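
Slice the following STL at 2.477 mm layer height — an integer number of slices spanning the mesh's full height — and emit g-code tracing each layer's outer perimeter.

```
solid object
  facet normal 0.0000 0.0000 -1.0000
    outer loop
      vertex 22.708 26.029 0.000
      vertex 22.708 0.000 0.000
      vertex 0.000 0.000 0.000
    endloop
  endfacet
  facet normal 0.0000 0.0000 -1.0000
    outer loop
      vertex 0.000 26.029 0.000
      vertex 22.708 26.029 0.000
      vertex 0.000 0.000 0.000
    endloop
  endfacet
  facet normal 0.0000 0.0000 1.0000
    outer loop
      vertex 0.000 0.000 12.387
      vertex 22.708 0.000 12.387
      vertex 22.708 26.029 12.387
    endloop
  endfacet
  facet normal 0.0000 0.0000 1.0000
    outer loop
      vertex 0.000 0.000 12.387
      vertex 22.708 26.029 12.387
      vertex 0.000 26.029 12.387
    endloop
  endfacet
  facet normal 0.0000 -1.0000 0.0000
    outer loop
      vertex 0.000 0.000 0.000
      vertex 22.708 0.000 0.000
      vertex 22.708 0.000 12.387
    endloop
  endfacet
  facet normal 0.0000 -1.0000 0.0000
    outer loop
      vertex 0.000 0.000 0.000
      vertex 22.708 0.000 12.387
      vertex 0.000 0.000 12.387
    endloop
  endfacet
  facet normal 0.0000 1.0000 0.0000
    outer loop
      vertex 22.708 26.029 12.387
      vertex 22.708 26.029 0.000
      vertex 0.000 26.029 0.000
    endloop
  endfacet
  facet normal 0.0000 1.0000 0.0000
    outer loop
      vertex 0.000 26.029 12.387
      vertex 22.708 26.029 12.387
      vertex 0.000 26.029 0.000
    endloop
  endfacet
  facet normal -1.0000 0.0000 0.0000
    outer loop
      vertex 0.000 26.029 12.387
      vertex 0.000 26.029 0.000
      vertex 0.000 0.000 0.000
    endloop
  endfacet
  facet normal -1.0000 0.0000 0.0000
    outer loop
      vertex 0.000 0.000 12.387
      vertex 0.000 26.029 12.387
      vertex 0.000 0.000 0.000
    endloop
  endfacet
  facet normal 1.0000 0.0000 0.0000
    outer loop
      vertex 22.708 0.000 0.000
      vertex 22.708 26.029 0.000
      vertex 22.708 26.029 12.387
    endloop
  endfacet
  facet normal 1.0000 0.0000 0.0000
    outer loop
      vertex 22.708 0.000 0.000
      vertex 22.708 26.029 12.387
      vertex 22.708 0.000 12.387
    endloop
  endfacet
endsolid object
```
; perimeter-only toolpath
G21 ; units = mm
G90 ; absolute positioning
G28 ; home
; layer 1
G0 Z2.477
G0 X0.000 Y0.000
G1 X22.708 Y0.000
G1 X22.708 Y26.029
G1 X0.000 Y26.029
G1 X0.000 Y0.000
; layer 2
G0 Z4.955
G0 X0.000 Y0.000
G1 X22.708 Y0.000
G1 X22.708 Y26.029
G1 X0.000 Y26.029
G1 X0.000 Y0.000
; layer 3
G0 Z7.432
G0 X0.000 Y0.000
G1 X22.708 Y0.000
G1 X22.708 Y26.029
G1 X0.000 Y26.029
G1 X0.000 Y0.000
; layer 4
G0 Z9.910
G0 X0.000 Y0.000
G1 X22.708 Y0.000
G1 X22.708 Y26.029
G1 X0.000 Y26.029
G1 X0.000 Y0.000
; layer 5
G0 Z12.387
G0 X0.000 Y0.000
G1 X22.708 Y0.000
G1 X22.708 Y26.029
G1 X0.000 Y26.029
G1 X0.000 Y0.000
M2 ; end

The solid is a rectangular box, roughly 22.7 × 26 mm footprint and 12.4 mm tall. Slicing at Δz = 2.477 mm — 5 equal slices spanning the solid's height, so layer i sits at z = i·h/5 — gives 5 non-empty perimeters. Each is a 4-segment closed polygon; G0 lifts to the layer z and rapids to the start vertex, then G1 traces the edges.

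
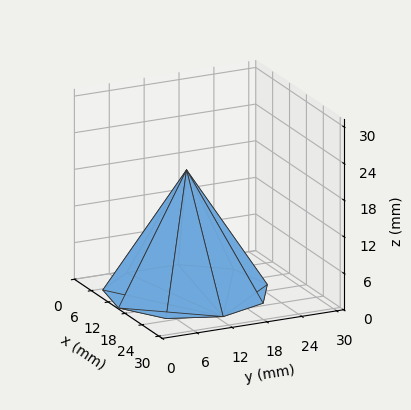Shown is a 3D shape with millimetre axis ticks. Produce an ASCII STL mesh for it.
Reading the render: the shape is a regular 9-sided pyramid, base circumscribed radius ≈ 13 mm, apex at z ≈ 20 mm (dimensions read to the nearest mm from the axis ticks). For the STL, each face is triangulated and given an outward normal.

solid part
  facet normal 0.0000 0.0000 -1.0000
    outer loop
      vertex 15.26 25.80 0.00
      vertex 22.96 21.36 0.00
      vertex 26.00 13.00 0.00
    endloop
  endfacet
  facet normal 0.0000 0.0000 -1.0000
    outer loop
      vertex 6.50 24.26 0.00
      vertex 15.26 25.80 0.00
      vertex 26.00 13.00 0.00
    endloop
  endfacet
  facet normal 0.0000 0.0000 -1.0000
    outer loop
      vertex 0.78 17.45 0.00
      vertex 6.50 24.26 0.00
      vertex 26.00 13.00 0.00
    endloop
  endfacet
  facet normal 0.0000 0.0000 -1.0000
    outer loop
      vertex 0.78 8.55 0.00
      vertex 0.78 17.45 0.00
      vertex 26.00 13.00 0.00
    endloop
  endfacet
  facet normal 0.0000 0.0000 -1.0000
    outer loop
      vertex 6.50 1.74 0.00
      vertex 0.78 8.55 0.00
      vertex 26.00 13.00 0.00
    endloop
  endfacet
  facet normal 0.0000 0.0000 -1.0000
    outer loop
      vertex 15.26 0.20 0.00
      vertex 6.50 1.74 0.00
      vertex 26.00 13.00 0.00
    endloop
  endfacet
  facet normal 0.0000 0.0000 -1.0000
    outer loop
      vertex 22.96 4.64 0.00
      vertex 15.26 0.20 0.00
      vertex 26.00 13.00 0.00
    endloop
  endfacet
  facet normal 0.8020 0.2916 0.5213
    outer loop
      vertex 26.00 13.00 0.00
      vertex 22.96 21.36 0.00
      vertex 13.00 13.00 20.00
    endloop
  endfacet
  facet normal 0.4263 0.7393 0.5213
    outer loop
      vertex 22.96 21.36 0.00
      vertex 15.26 25.80 0.00
      vertex 13.00 13.00 20.00
    endloop
  endfacet
  facet normal -0.1478 0.8405 0.5212
    outer loop
      vertex 15.26 25.80 0.00
      vertex 6.50 24.26 0.00
      vertex 13.00 13.00 20.00
    endloop
  endfacet
  facet normal -0.6534 0.5488 0.5214
    outer loop
      vertex 6.50 24.26 0.00
      vertex 0.78 17.45 0.00
      vertex 13.00 13.00 20.00
    endloop
  endfacet
  facet normal -0.8533 0.0000 0.5214
    outer loop
      vertex 0.78 17.45 0.00
      vertex 0.78 8.55 0.00
      vertex 13.00 13.00 20.00
    endloop
  endfacet
  facet normal -0.6534 -0.5488 0.5214
    outer loop
      vertex 0.78 8.55 0.00
      vertex 6.50 1.74 0.00
      vertex 13.00 13.00 20.00
    endloop
  endfacet
  facet normal -0.1478 -0.8405 0.5212
    outer loop
      vertex 6.50 1.74 0.00
      vertex 15.26 0.20 0.00
      vertex 13.00 13.00 20.00
    endloop
  endfacet
  facet normal 0.4263 -0.7393 0.5213
    outer loop
      vertex 15.26 0.20 0.00
      vertex 22.96 4.64 0.00
      vertex 13.00 13.00 20.00
    endloop
  endfacet
  facet normal 0.8020 -0.2916 0.5213
    outer loop
      vertex 22.96 4.64 0.00
      vertex 26.00 13.00 0.00
      vertex 13.00 13.00 20.00
    endloop
  endfacet
endsolid part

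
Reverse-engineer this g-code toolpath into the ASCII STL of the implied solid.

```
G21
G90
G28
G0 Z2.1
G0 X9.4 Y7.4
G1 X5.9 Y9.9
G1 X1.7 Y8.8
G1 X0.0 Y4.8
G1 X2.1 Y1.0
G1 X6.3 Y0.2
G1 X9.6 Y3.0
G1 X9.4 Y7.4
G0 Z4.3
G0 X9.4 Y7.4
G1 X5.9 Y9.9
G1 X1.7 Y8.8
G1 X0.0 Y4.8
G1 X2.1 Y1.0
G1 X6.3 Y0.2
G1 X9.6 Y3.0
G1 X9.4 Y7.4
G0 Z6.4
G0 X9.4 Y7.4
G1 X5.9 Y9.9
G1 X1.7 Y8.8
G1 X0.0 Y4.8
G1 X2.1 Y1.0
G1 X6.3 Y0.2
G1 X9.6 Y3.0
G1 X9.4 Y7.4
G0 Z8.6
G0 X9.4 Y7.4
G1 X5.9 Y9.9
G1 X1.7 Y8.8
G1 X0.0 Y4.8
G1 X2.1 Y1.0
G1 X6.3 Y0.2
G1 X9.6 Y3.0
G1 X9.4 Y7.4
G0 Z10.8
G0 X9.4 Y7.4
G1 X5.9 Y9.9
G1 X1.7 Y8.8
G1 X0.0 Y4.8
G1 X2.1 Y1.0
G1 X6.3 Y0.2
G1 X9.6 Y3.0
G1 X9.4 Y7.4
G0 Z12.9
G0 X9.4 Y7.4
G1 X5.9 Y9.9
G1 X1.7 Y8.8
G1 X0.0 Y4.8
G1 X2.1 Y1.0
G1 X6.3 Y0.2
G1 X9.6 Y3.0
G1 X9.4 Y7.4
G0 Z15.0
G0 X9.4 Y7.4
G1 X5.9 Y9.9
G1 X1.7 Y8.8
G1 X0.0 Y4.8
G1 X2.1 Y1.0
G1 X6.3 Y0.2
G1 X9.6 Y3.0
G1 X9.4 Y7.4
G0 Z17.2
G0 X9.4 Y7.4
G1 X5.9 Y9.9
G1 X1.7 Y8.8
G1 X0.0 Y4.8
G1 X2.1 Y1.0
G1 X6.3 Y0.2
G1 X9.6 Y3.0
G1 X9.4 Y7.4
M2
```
solid part
  facet normal 0.0000 0.0000 -1.0000
    outer loop
      vertex 1.7 8.8 0.0
      vertex 5.9 9.9 0.0
      vertex 9.4 7.4 0.0
    endloop
  endfacet
  facet normal 0.0000 0.0000 -1.0000
    outer loop
      vertex 0.0 4.8 0.0
      vertex 1.7 8.8 0.0
      vertex 9.4 7.4 0.0
    endloop
  endfacet
  facet normal 0.0000 0.0000 -1.0000
    outer loop
      vertex 2.1 1.0 0.0
      vertex 0.0 4.8 0.0
      vertex 9.4 7.4 0.0
    endloop
  endfacet
  facet normal 0.0000 0.0000 -1.0000
    outer loop
      vertex 6.3 0.2 0.0
      vertex 2.1 1.0 0.0
      vertex 9.4 7.4 0.0
    endloop
  endfacet
  facet normal 0.0000 0.0000 -1.0000
    outer loop
      vertex 9.6 3.0 0.0
      vertex 6.3 0.2 0.0
      vertex 9.4 7.4 0.0
    endloop
  endfacet
  facet normal 0.0000 0.0000 1.0000
    outer loop
      vertex 9.4 7.4 17.2
      vertex 5.9 9.9 17.2
      vertex 1.7 8.8 17.2
    endloop
  endfacet
  facet normal 0.0000 0.0000 1.0000
    outer loop
      vertex 9.4 7.4 17.2
      vertex 1.7 8.8 17.2
      vertex 0.0 4.8 17.2
    endloop
  endfacet
  facet normal 0.0000 0.0000 1.0000
    outer loop
      vertex 9.4 7.4 17.2
      vertex 0.0 4.8 17.2
      vertex 2.1 1.0 17.2
    endloop
  endfacet
  facet normal 0.0000 0.0000 1.0000
    outer loop
      vertex 9.4 7.4 17.2
      vertex 2.1 1.0 17.2
      vertex 6.3 0.2 17.2
    endloop
  endfacet
  facet normal 0.0000 0.0000 1.0000
    outer loop
      vertex 9.4 7.4 17.2
      vertex 6.3 0.2 17.2
      vertex 9.6 3.0 17.2
    endloop
  endfacet
  facet normal 0.5812 0.8137 0.0000
    outer loop
      vertex 9.4 7.4 0.0
      vertex 5.9 9.9 0.0
      vertex 5.9 9.9 17.2
    endloop
  endfacet
  facet normal 0.5812 0.8137 0.0000
    outer loop
      vertex 9.4 7.4 0.0
      vertex 5.9 9.9 17.2
      vertex 9.4 7.4 17.2
    endloop
  endfacet
  facet normal -0.2534 0.9674 0.0000
    outer loop
      vertex 5.9 9.9 0.0
      vertex 1.7 8.8 0.0
      vertex 1.7 8.8 17.2
    endloop
  endfacet
  facet normal -0.2534 0.9674 0.0000
    outer loop
      vertex 5.9 9.9 0.0
      vertex 1.7 8.8 17.2
      vertex 5.9 9.9 17.2
    endloop
  endfacet
  facet normal -0.9203 0.3911 0.0000
    outer loop
      vertex 1.7 8.8 0.0
      vertex 0.0 4.8 0.0
      vertex 0.0 4.8 17.2
    endloop
  endfacet
  facet normal -0.9203 0.3911 0.0000
    outer loop
      vertex 1.7 8.8 0.0
      vertex 0.0 4.8 17.2
      vertex 1.7 8.8 17.2
    endloop
  endfacet
  facet normal -0.8752 -0.4837 0.0000
    outer loop
      vertex 0.0 4.8 0.0
      vertex 2.1 1.0 0.0
      vertex 2.1 1.0 17.2
    endloop
  endfacet
  facet normal -0.8752 -0.4837 0.0000
    outer loop
      vertex 0.0 4.8 0.0
      vertex 2.1 1.0 17.2
      vertex 0.0 4.8 17.2
    endloop
  endfacet
  facet normal -0.1871 -0.9823 0.0000
    outer loop
      vertex 2.1 1.0 0.0
      vertex 6.3 0.2 0.0
      vertex 6.3 0.2 17.2
    endloop
  endfacet
  facet normal -0.1871 -0.9823 0.0000
    outer loop
      vertex 2.1 1.0 0.0
      vertex 6.3 0.2 17.2
      vertex 2.1 1.0 17.2
    endloop
  endfacet
  facet normal 0.6470 -0.7625 0.0000
    outer loop
      vertex 6.3 0.2 0.0
      vertex 9.6 3.0 0.0
      vertex 9.6 3.0 17.2
    endloop
  endfacet
  facet normal 0.6470 -0.7625 0.0000
    outer loop
      vertex 6.3 0.2 0.0
      vertex 9.6 3.0 17.2
      vertex 6.3 0.2 17.2
    endloop
  endfacet
  facet normal 0.9990 0.0454 0.0000
    outer loop
      vertex 9.6 3.0 0.0
      vertex 9.4 7.4 0.0
      vertex 9.4 7.4 17.2
    endloop
  endfacet
  facet normal 0.9990 0.0454 0.0000
    outer loop
      vertex 9.6 3.0 0.0
      vertex 9.4 7.4 17.2
      vertex 9.6 3.0 17.2
    endloop
  endfacet
endsolid part

The G0 Z moves step by Δz≈2.1 mm. Every layer's G1 loop is the same polygon, so the solid is a straight extrusion of it from z=0 to z≈17.2. Closing with flat bottom and top caps and triangulating gives 24 facets — a regular 7-sided prism (a cylinder approximated with 7 flat sides), circumscribed radius ≈ 5 mm, height ≈ 17.2 mm.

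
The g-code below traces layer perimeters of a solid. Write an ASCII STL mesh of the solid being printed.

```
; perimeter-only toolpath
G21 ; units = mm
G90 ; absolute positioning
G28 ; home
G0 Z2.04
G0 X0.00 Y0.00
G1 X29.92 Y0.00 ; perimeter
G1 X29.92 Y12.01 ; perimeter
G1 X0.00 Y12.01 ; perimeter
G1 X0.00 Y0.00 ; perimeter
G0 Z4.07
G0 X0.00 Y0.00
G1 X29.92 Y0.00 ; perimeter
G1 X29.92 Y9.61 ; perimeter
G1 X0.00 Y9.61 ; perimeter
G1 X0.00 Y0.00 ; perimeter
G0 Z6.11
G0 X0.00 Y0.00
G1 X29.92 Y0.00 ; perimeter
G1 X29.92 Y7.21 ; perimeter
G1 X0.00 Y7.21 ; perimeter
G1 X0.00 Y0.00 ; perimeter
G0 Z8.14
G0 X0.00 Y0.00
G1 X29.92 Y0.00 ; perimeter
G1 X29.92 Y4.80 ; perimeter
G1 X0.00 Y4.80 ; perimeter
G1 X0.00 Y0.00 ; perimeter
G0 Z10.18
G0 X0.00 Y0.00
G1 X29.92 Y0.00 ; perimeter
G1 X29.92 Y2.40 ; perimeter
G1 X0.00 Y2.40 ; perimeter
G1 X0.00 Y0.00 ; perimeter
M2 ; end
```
solid part
  facet normal 0.0000 0.0000 -1.0000
    outer loop
      vertex 29.92 14.41 0.00
      vertex 29.92 0.00 0.00
      vertex 0.00 0.00 0.00
    endloop
  endfacet
  facet normal 0.0000 0.0000 -1.0000
    outer loop
      vertex 0.00 14.41 0.00
      vertex 29.92 14.41 0.00
      vertex 0.00 0.00 0.00
    endloop
  endfacet
  facet normal 0.0000 -1.0000 0.0000
    outer loop
      vertex 0.00 0.00 0.00
      vertex 29.92 0.00 0.00
      vertex 29.92 0.00 12.21
    endloop
  endfacet
  facet normal 0.0000 -1.0000 0.0000
    outer loop
      vertex 0.00 0.00 0.00
      vertex 29.92 0.00 12.21
      vertex 0.00 0.00 12.21
    endloop
  endfacet
  facet normal 0.0000 0.6465 0.7629
    outer loop
      vertex 0.00 0.00 12.21
      vertex 29.92 0.00 12.21
      vertex 29.92 14.41 0.00
    endloop
  endfacet
  facet normal 0.0000 0.6465 0.7629
    outer loop
      vertex 0.00 0.00 12.21
      vertex 29.92 14.41 0.00
      vertex 0.00 14.41 0.00
    endloop
  endfacet
  facet normal -1.0000 0.0000 0.0000
    outer loop
      vertex 0.00 0.00 12.21
      vertex 0.00 14.41 0.00
      vertex 0.00 0.00 0.00
    endloop
  endfacet
  facet normal 1.0000 0.0000 0.0000
    outer loop
      vertex 29.92 0.00 0.00
      vertex 29.92 14.41 0.00
      vertex 29.92 0.00 12.21
    endloop
  endfacet
endsolid part

The G0 Z moves step by Δz≈2.04 mm. The G1 loops shrink linearly with z, so the solid tapers from its base footprint up to z≈12.2. Closing with a flat bottom cap and the tapered top and triangulating gives 8 facets — a wedge (ramp): 29.9 × 14.4 mm base, rising to 12.2 mm along the y=0 edge and sloping linearly to z=0 at y=14.4.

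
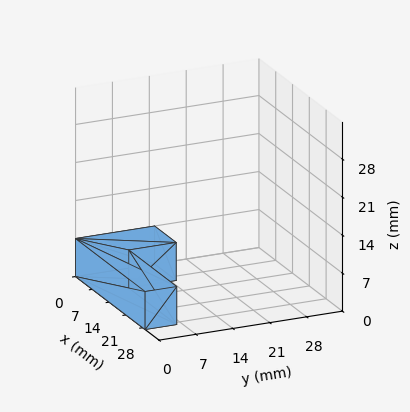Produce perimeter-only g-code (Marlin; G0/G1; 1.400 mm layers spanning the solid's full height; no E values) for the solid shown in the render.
Reading the render: the shape is an L-shaped prism: outer 29 × 15 mm, arm thicknesses ≈ 6 mm (horizontal) and 9 mm (vertical), extruded 7 mm in z (dimensions read to the nearest mm from the axis ticks). For the g-code, the solid's height is divided into equal slices at the stated Δz and each level perimeter traced with G1 moves after a G0 lift.

; perimeter-only toolpath
G21 ; units = mm
G90 ; absolute positioning
G28 ; home
; layer 1
G0 Z1.400
G0 X0.000 Y0.000
G1 X29.000 Y0.000
G1 X29.000 Y6.000
G1 X9.000 Y6.000
G1 X9.000 Y15.000
G1 X0.000 Y15.000
G1 X0.000 Y0.000
; layer 2
G0 Z2.800
G0 X0.000 Y0.000
G1 X29.000 Y0.000
G1 X29.000 Y6.000
G1 X9.000 Y6.000
G1 X9.000 Y15.000
G1 X0.000 Y15.000
G1 X0.000 Y0.000
; layer 3
G0 Z4.200
G0 X0.000 Y0.000
G1 X29.000 Y0.000
G1 X29.000 Y6.000
G1 X9.000 Y6.000
G1 X9.000 Y15.000
G1 X0.000 Y15.000
G1 X0.000 Y0.000
; layer 4
G0 Z5.600
G0 X0.000 Y0.000
G1 X29.000 Y0.000
G1 X29.000 Y6.000
G1 X9.000 Y6.000
G1 X9.000 Y15.000
G1 X0.000 Y15.000
G1 X0.000 Y0.000
; layer 5
G0 Z7.000
G0 X0.000 Y0.000
G1 X29.000 Y0.000
G1 X29.000 Y6.000
G1 X9.000 Y6.000
G1 X9.000 Y15.000
G1 X0.000 Y15.000
G1 X0.000 Y0.000
M2 ; end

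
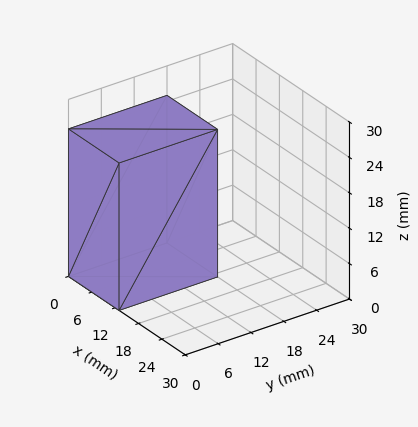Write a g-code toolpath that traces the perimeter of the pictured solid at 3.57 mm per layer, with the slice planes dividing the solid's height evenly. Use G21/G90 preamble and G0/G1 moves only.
Reading the render: the shape is a rectangular box, roughly 13 × 18 mm footprint and 25 mm tall (dimensions read to the nearest mm from the axis ticks). For the g-code, the solid's height is divided into equal slices at the stated Δz and each level perimeter traced with G1 moves after a G0 lift.

; perimeter-only toolpath
G21 ; units = mm
G90 ; absolute positioning
G28 ; home
; layer 1
G0 Z3.57
G0 X0.00 Y0.00
G1 X13.00 Y0.00
G1 X13.00 Y18.00
G1 X0.00 Y18.00
G1 X0.00 Y0.00
; layer 2
G0 Z7.14
G0 X0.00 Y0.00
G1 X13.00 Y0.00
G1 X13.00 Y18.00
G1 X0.00 Y18.00
G1 X0.00 Y0.00
; layer 3
G0 Z10.71
G0 X0.00 Y0.00
G1 X13.00 Y0.00
G1 X13.00 Y18.00
G1 X0.00 Y18.00
G1 X0.00 Y0.00
; layer 4
G0 Z14.29
G0 X0.00 Y0.00
G1 X13.00 Y0.00
G1 X13.00 Y18.00
G1 X0.00 Y18.00
G1 X0.00 Y0.00
; layer 5
G0 Z17.86
G0 X0.00 Y0.00
G1 X13.00 Y0.00
G1 X13.00 Y18.00
G1 X0.00 Y18.00
G1 X0.00 Y0.00
; layer 6
G0 Z21.43
G0 X0.00 Y0.00
G1 X13.00 Y0.00
G1 X13.00 Y18.00
G1 X0.00 Y18.00
G1 X0.00 Y0.00
; layer 7
G0 Z25.00
G0 X0.00 Y0.00
G1 X13.00 Y0.00
G1 X13.00 Y18.00
G1 X0.00 Y18.00
G1 X0.00 Y0.00
M2 ; end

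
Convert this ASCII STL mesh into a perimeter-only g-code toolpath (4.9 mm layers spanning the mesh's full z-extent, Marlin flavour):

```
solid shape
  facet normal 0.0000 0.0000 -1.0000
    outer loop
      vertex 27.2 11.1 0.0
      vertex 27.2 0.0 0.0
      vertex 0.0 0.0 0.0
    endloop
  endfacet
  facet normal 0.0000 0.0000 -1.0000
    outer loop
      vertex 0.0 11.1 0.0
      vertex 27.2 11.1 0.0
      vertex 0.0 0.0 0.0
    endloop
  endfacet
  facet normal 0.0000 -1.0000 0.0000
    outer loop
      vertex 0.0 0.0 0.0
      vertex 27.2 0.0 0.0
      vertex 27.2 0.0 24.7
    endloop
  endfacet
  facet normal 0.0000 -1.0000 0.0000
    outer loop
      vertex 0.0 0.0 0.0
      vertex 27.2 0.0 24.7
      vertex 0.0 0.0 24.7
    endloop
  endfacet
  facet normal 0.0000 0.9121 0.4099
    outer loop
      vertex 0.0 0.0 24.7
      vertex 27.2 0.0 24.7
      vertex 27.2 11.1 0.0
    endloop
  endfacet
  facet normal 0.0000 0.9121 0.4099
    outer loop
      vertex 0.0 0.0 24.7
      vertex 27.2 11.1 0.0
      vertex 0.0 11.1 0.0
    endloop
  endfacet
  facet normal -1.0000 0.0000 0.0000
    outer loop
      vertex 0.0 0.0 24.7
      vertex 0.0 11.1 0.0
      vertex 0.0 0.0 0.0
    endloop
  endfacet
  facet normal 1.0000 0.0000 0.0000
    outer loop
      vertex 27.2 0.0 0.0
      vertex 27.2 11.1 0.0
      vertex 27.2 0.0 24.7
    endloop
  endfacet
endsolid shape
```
; perimeter-only toolpath
G21 ; units = mm
G90 ; absolute positioning
G28 ; home
; layer 1
G0 Z4.9
G0 X0.0 Y0.0
G1 X27.2 Y0.0
G1 X27.2 Y8.9
G1 X0.0 Y8.9
G1 X0.0 Y0.0
; layer 2
G0 Z9.9
G0 X0.0 Y0.0
G1 X27.2 Y0.0
G1 X27.2 Y6.7
G1 X0.0 Y6.7
G1 X0.0 Y0.0
; layer 3
G0 Z14.8
G0 X0.0 Y0.0
G1 X27.2 Y0.0
G1 X27.2 Y4.4
G1 X0.0 Y4.4
G1 X0.0 Y0.0
; layer 4
G0 Z19.8
G0 X0.0 Y0.0
G1 X27.2 Y0.0
G1 X27.2 Y2.2
G1 X0.0 Y2.2
G1 X0.0 Y0.0
M2 ; end

The solid is a wedge (ramp): 27.2 × 11.1 mm base, rising to 24.7 mm along the y=0 edge and sloping linearly to z=0 at y=11.1. Slicing at Δz = 4.9 mm — 5 equal slices spanning the solid's height, so layer i sits at z = i·h/5 — gives 4 non-empty perimeters. Each is a 4-segment closed polygon; G0 lifts to the layer z and rapids to the start vertex, then G1 traces the edges. The cross-section shrinks linearly with z (the slice at the apex is degenerate and omitted).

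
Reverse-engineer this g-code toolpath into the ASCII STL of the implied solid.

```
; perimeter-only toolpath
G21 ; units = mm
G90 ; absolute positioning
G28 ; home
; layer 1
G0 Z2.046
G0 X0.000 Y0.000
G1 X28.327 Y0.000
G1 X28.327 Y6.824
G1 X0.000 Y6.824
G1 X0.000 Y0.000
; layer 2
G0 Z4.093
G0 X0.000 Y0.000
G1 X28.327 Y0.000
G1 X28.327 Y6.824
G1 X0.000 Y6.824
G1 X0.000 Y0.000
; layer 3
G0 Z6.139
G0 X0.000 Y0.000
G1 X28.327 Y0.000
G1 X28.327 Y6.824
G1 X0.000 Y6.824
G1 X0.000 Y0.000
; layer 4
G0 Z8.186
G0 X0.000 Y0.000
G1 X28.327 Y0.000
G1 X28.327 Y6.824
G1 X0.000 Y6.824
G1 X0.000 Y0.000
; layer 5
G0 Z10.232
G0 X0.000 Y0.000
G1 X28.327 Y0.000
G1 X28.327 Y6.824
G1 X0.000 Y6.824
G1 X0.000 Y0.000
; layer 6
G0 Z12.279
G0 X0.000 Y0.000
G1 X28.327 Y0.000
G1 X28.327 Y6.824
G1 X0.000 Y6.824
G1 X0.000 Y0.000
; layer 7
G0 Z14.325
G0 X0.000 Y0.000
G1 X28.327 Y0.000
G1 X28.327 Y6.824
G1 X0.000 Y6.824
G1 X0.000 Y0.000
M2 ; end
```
solid part
  facet normal 0.0000 0.0000 -1.0000
    outer loop
      vertex 28.327 6.824 0.000
      vertex 28.327 0.000 0.000
      vertex 0.000 0.000 0.000
    endloop
  endfacet
  facet normal 0.0000 0.0000 -1.0000
    outer loop
      vertex 0.000 6.824 0.000
      vertex 28.327 6.824 0.000
      vertex 0.000 0.000 0.000
    endloop
  endfacet
  facet normal 0.0000 0.0000 1.0000
    outer loop
      vertex 0.000 0.000 14.325
      vertex 28.327 0.000 14.325
      vertex 28.327 6.824 14.325
    endloop
  endfacet
  facet normal 0.0000 0.0000 1.0000
    outer loop
      vertex 0.000 0.000 14.325
      vertex 28.327 6.824 14.325
      vertex 0.000 6.824 14.325
    endloop
  endfacet
  facet normal 0.0000 -1.0000 0.0000
    outer loop
      vertex 0.000 0.000 0.000
      vertex 28.327 0.000 0.000
      vertex 28.327 0.000 14.325
    endloop
  endfacet
  facet normal 0.0000 -1.0000 0.0000
    outer loop
      vertex 0.000 0.000 0.000
      vertex 28.327 0.000 14.325
      vertex 0.000 0.000 14.325
    endloop
  endfacet
  facet normal 0.0000 1.0000 0.0000
    outer loop
      vertex 28.327 6.824 14.325
      vertex 28.327 6.824 0.000
      vertex 0.000 6.824 0.000
    endloop
  endfacet
  facet normal 0.0000 1.0000 0.0000
    outer loop
      vertex 0.000 6.824 14.325
      vertex 28.327 6.824 14.325
      vertex 0.000 6.824 0.000
    endloop
  endfacet
  facet normal -1.0000 0.0000 0.0000
    outer loop
      vertex 0.000 6.824 14.325
      vertex 0.000 6.824 0.000
      vertex 0.000 0.000 0.000
    endloop
  endfacet
  facet normal -1.0000 0.0000 0.0000
    outer loop
      vertex 0.000 0.000 14.325
      vertex 0.000 6.824 14.325
      vertex 0.000 0.000 0.000
    endloop
  endfacet
  facet normal 1.0000 0.0000 0.0000
    outer loop
      vertex 28.327 0.000 0.000
      vertex 28.327 6.824 0.000
      vertex 28.327 6.824 14.325
    endloop
  endfacet
  facet normal 1.0000 0.0000 0.0000
    outer loop
      vertex 28.327 0.000 0.000
      vertex 28.327 6.824 14.325
      vertex 28.327 0.000 14.325
    endloop
  endfacet
endsolid part

The G0 Z moves step by Δz≈2.046 mm. Every layer's G1 loop is the same polygon, so the solid is a straight extrusion of it from z=0 to z≈14.3. Closing with flat bottom and top caps and triangulating gives 12 facets — a rectangular box, roughly 28.3 × 6.82 mm footprint and 14.3 mm tall.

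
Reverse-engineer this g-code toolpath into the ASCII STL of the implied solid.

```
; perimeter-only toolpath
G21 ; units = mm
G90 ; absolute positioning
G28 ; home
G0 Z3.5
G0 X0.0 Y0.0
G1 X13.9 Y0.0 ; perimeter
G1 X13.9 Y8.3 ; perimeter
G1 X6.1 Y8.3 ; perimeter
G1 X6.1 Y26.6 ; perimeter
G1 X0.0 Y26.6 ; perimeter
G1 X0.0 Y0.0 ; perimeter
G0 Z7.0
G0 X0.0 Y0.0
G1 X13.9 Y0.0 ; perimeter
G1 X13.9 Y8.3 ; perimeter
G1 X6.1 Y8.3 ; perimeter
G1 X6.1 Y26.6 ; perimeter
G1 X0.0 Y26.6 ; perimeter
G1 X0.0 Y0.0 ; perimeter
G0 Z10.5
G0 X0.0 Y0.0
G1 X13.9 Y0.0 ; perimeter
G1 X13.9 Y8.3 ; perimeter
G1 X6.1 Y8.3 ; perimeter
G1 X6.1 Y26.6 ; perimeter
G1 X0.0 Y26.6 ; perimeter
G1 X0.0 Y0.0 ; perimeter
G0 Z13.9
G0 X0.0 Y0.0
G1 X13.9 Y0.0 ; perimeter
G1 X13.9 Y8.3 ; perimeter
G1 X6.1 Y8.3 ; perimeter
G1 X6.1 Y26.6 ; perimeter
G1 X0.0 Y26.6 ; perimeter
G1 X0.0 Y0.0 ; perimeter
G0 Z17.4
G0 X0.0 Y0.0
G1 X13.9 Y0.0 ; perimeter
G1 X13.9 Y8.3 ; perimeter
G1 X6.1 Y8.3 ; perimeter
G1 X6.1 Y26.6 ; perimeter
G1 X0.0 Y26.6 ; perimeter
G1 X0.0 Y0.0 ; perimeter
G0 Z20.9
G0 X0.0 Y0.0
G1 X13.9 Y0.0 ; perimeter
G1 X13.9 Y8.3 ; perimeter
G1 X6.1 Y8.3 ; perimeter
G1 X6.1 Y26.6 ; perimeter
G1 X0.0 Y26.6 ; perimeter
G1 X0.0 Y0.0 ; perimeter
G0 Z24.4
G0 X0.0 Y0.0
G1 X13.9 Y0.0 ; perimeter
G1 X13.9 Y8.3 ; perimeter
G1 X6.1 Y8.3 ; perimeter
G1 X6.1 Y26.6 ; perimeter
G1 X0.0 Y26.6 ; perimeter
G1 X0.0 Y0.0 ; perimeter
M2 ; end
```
solid part
  facet normal 0.0000 0.0000 -1.0000
    outer loop
      vertex 13.9 8.3 0.0
      vertex 13.9 0.0 0.0
      vertex 0.0 0.0 0.0
    endloop
  endfacet
  facet normal 0.0000 0.0000 -1.0000
    outer loop
      vertex 6.1 8.3 0.0
      vertex 13.9 8.3 0.0
      vertex 0.0 0.0 0.0
    endloop
  endfacet
  facet normal 0.0000 0.0000 -1.0000
    outer loop
      vertex 6.1 26.6 0.0
      vertex 6.1 8.3 0.0
      vertex 0.0 0.0 0.0
    endloop
  endfacet
  facet normal 0.0000 0.0000 -1.0000
    outer loop
      vertex 0.0 26.6 0.0
      vertex 6.1 26.6 0.0
      vertex 0.0 0.0 0.0
    endloop
  endfacet
  facet normal 0.0000 0.0000 1.0000
    outer loop
      vertex 0.0 0.0 24.4
      vertex 13.9 0.0 24.4
      vertex 13.9 8.3 24.4
    endloop
  endfacet
  facet normal 0.0000 0.0000 1.0000
    outer loop
      vertex 0.0 0.0 24.4
      vertex 13.9 8.3 24.4
      vertex 6.1 8.3 24.4
    endloop
  endfacet
  facet normal 0.0000 0.0000 1.0000
    outer loop
      vertex 0.0 0.0 24.4
      vertex 6.1 8.3 24.4
      vertex 6.1 26.6 24.4
    endloop
  endfacet
  facet normal 0.0000 0.0000 1.0000
    outer loop
      vertex 0.0 0.0 24.4
      vertex 6.1 26.6 24.4
      vertex 0.0 26.6 24.4
    endloop
  endfacet
  facet normal 0.0000 -1.0000 0.0000
    outer loop
      vertex 0.0 0.0 0.0
      vertex 13.9 0.0 0.0
      vertex 13.9 0.0 24.4
    endloop
  endfacet
  facet normal 0.0000 -1.0000 0.0000
    outer loop
      vertex 0.0 0.0 0.0
      vertex 13.9 0.0 24.4
      vertex 0.0 0.0 24.4
    endloop
  endfacet
  facet normal 1.0000 0.0000 0.0000
    outer loop
      vertex 13.9 0.0 0.0
      vertex 13.9 8.3 0.0
      vertex 13.9 8.3 24.4
    endloop
  endfacet
  facet normal 1.0000 0.0000 0.0000
    outer loop
      vertex 13.9 0.0 0.0
      vertex 13.9 8.3 24.4
      vertex 13.9 0.0 24.4
    endloop
  endfacet
  facet normal 0.0000 1.0000 0.0000
    outer loop
      vertex 13.9 8.3 0.0
      vertex 6.1 8.3 0.0
      vertex 6.1 8.3 24.4
    endloop
  endfacet
  facet normal 0.0000 1.0000 0.0000
    outer loop
      vertex 13.9 8.3 0.0
      vertex 6.1 8.3 24.4
      vertex 13.9 8.3 24.4
    endloop
  endfacet
  facet normal 1.0000 0.0000 0.0000
    outer loop
      vertex 6.1 8.3 0.0
      vertex 6.1 26.6 0.0
      vertex 6.1 26.6 24.4
    endloop
  endfacet
  facet normal 1.0000 0.0000 0.0000
    outer loop
      vertex 6.1 8.3 0.0
      vertex 6.1 26.6 24.4
      vertex 6.1 8.3 24.4
    endloop
  endfacet
  facet normal 0.0000 1.0000 0.0000
    outer loop
      vertex 6.1 26.6 0.0
      vertex 0.0 26.6 0.0
      vertex 0.0 26.6 24.4
    endloop
  endfacet
  facet normal 0.0000 1.0000 0.0000
    outer loop
      vertex 6.1 26.6 0.0
      vertex 0.0 26.6 24.4
      vertex 6.1 26.6 24.4
    endloop
  endfacet
  facet normal -1.0000 0.0000 0.0000
    outer loop
      vertex 0.0 26.6 0.0
      vertex 0.0 0.0 0.0
      vertex 0.0 0.0 24.4
    endloop
  endfacet
  facet normal -1.0000 0.0000 0.0000
    outer loop
      vertex 0.0 26.6 0.0
      vertex 0.0 0.0 24.4
      vertex 0.0 26.6 24.4
    endloop
  endfacet
endsolid part

The G0 Z moves step by Δz≈3.5 mm. Every layer's G1 loop is the same polygon, so the solid is a straight extrusion of it from z=0 to z≈24.4. Closing with flat bottom and top caps and triangulating gives 20 facets — an L-shaped prism: outer 13.9 × 26.6 mm, arm thicknesses ≈ 8.3 mm (horizontal) and 6.1 mm (vertical), extruded 24.4 mm in z.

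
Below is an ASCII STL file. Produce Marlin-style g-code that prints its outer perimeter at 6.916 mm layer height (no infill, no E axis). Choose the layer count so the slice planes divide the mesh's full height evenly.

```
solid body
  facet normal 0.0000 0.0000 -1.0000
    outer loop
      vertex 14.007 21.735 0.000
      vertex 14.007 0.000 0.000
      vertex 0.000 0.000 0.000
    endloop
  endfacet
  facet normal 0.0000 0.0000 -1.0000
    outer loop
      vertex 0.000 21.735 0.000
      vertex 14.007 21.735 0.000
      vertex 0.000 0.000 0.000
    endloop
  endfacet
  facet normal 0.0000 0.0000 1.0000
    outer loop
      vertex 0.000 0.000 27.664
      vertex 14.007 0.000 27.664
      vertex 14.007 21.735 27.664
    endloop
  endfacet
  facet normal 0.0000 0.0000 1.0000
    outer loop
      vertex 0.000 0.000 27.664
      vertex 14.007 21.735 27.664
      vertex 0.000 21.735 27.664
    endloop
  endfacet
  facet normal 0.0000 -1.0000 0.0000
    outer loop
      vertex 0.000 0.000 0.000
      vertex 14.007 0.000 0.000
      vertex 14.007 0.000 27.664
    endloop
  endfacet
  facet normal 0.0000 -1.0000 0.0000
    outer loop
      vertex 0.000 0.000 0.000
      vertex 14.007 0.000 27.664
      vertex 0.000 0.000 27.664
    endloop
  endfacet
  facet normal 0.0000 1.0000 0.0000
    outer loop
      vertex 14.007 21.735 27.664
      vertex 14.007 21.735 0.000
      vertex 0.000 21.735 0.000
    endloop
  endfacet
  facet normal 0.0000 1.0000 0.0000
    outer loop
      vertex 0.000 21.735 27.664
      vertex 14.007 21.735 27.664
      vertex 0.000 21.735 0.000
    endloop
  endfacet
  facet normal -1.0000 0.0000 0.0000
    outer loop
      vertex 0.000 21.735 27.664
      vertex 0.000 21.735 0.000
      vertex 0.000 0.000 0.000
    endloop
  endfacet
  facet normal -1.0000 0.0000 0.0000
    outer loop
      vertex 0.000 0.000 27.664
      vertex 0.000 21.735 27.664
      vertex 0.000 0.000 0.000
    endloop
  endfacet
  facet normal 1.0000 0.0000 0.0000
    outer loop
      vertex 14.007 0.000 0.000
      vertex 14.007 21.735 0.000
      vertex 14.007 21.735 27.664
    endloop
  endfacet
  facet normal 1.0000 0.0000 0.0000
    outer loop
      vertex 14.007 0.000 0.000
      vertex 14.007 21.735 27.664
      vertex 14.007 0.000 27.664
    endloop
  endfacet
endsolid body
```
; perimeter-only toolpath
G21 ; units = mm
G90 ; absolute positioning
G28 ; home
; layer 1
G0 Z6.916
G0 X0.000 Y0.000
G1 X14.007 Y0.000
G1 X14.007 Y21.735
G1 X0.000 Y21.735
G1 X0.000 Y0.000
; layer 2
G0 Z13.832
G0 X0.000 Y0.000
G1 X14.007 Y0.000
G1 X14.007 Y21.735
G1 X0.000 Y21.735
G1 X0.000 Y0.000
; layer 3
G0 Z20.748
G0 X0.000 Y0.000
G1 X14.007 Y0.000
G1 X14.007 Y21.735
G1 X0.000 Y21.735
G1 X0.000 Y0.000
; layer 4
G0 Z27.664
G0 X0.000 Y0.000
G1 X14.007 Y0.000
G1 X14.007 Y21.735
G1 X0.000 Y21.735
G1 X0.000 Y0.000
M2 ; end

The solid is a rectangular box, roughly 14 × 21.7 mm footprint and 27.7 mm tall. Slicing at Δz = 6.916 mm — 4 equal slices spanning the solid's height, so layer i sits at z = i·h/4 — gives 4 non-empty perimeters. Each is a 4-segment closed polygon; G0 lifts to the layer z and rapids to the start vertex, then G1 traces the edges.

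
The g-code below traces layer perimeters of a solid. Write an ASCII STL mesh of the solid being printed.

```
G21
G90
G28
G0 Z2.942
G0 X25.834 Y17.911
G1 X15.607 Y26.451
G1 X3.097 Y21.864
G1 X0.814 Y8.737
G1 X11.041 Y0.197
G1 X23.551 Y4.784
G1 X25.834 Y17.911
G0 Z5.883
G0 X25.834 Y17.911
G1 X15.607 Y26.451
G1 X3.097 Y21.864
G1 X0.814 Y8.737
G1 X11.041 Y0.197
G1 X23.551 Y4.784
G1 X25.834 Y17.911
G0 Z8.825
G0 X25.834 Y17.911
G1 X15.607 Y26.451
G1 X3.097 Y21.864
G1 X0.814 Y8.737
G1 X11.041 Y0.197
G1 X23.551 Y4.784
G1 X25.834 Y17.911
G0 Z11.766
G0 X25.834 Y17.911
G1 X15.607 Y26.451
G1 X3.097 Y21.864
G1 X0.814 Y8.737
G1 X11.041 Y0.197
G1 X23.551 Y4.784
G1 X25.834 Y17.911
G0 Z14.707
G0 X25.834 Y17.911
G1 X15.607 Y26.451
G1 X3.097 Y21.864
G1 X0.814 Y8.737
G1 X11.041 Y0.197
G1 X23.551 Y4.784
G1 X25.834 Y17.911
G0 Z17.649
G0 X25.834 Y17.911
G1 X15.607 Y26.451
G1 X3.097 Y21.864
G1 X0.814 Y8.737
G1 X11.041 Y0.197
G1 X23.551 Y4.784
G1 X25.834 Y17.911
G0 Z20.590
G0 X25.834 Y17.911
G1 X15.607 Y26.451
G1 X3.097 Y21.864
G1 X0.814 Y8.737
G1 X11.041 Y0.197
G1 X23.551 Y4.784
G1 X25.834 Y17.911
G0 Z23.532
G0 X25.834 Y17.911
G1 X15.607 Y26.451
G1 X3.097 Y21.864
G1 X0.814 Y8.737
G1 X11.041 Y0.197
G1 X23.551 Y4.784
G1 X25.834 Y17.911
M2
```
solid part
  facet normal 0.0000 0.0000 -1.0000
    outer loop
      vertex 3.097 21.864 0.000
      vertex 15.607 26.451 0.000
      vertex 25.834 17.911 0.000
    endloop
  endfacet
  facet normal 0.0000 0.0000 -1.0000
    outer loop
      vertex 0.814 8.737 0.000
      vertex 3.097 21.864 0.000
      vertex 25.834 17.911 0.000
    endloop
  endfacet
  facet normal 0.0000 0.0000 -1.0000
    outer loop
      vertex 11.041 0.197 0.000
      vertex 0.814 8.737 0.000
      vertex 25.834 17.911 0.000
    endloop
  endfacet
  facet normal 0.0000 0.0000 -1.0000
    outer loop
      vertex 23.551 4.784 0.000
      vertex 11.041 0.197 0.000
      vertex 25.834 17.911 0.000
    endloop
  endfacet
  facet normal 0.0000 0.0000 1.0000
    outer loop
      vertex 25.834 17.911 23.532
      vertex 15.607 26.451 23.532
      vertex 3.097 21.864 23.532
    endloop
  endfacet
  facet normal 0.0000 0.0000 1.0000
    outer loop
      vertex 25.834 17.911 23.532
      vertex 3.097 21.864 23.532
      vertex 0.814 8.737 23.532
    endloop
  endfacet
  facet normal 0.0000 0.0000 1.0000
    outer loop
      vertex 25.834 17.911 23.532
      vertex 0.814 8.737 23.532
      vertex 11.041 0.197 23.532
    endloop
  endfacet
  facet normal 0.0000 0.0000 1.0000
    outer loop
      vertex 25.834 17.911 23.532
      vertex 11.041 0.197 23.532
      vertex 23.551 4.784 23.532
    endloop
  endfacet
  facet normal 0.6410 0.7676 0.0000
    outer loop
      vertex 25.834 17.911 0.000
      vertex 15.607 26.451 0.000
      vertex 15.607 26.451 23.532
    endloop
  endfacet
  facet normal 0.6410 0.7676 0.0000
    outer loop
      vertex 25.834 17.911 0.000
      vertex 15.607 26.451 23.532
      vertex 25.834 17.911 23.532
    endloop
  endfacet
  facet normal -0.3443 0.9389 0.0000
    outer loop
      vertex 15.607 26.451 0.000
      vertex 3.097 21.864 0.000
      vertex 3.097 21.864 23.532
    endloop
  endfacet
  facet normal -0.3443 0.9389 0.0000
    outer loop
      vertex 15.607 26.451 0.000
      vertex 3.097 21.864 23.532
      vertex 15.607 26.451 23.532
    endloop
  endfacet
  facet normal -0.9852 0.1713 0.0000
    outer loop
      vertex 3.097 21.864 0.000
      vertex 0.814 8.737 0.000
      vertex 0.814 8.737 23.532
    endloop
  endfacet
  facet normal -0.9852 0.1713 0.0000
    outer loop
      vertex 3.097 21.864 0.000
      vertex 0.814 8.737 23.532
      vertex 3.097 21.864 23.532
    endloop
  endfacet
  facet normal -0.6410 -0.7676 0.0000
    outer loop
      vertex 0.814 8.737 0.000
      vertex 11.041 0.197 0.000
      vertex 11.041 0.197 23.532
    endloop
  endfacet
  facet normal -0.6410 -0.7676 0.0000
    outer loop
      vertex 0.814 8.737 0.000
      vertex 11.041 0.197 23.532
      vertex 0.814 8.737 23.532
    endloop
  endfacet
  facet normal 0.3443 -0.9389 0.0000
    outer loop
      vertex 11.041 0.197 0.000
      vertex 23.551 4.784 0.000
      vertex 23.551 4.784 23.532
    endloop
  endfacet
  facet normal 0.3443 -0.9389 0.0000
    outer loop
      vertex 11.041 0.197 0.000
      vertex 23.551 4.784 23.532
      vertex 11.041 0.197 23.532
    endloop
  endfacet
  facet normal 0.9852 -0.1713 0.0000
    outer loop
      vertex 23.551 4.784 0.000
      vertex 25.834 17.911 0.000
      vertex 25.834 17.911 23.532
    endloop
  endfacet
  facet normal 0.9852 -0.1713 0.0000
    outer loop
      vertex 23.551 4.784 0.000
      vertex 25.834 17.911 23.532
      vertex 23.551 4.784 23.532
    endloop
  endfacet
endsolid part

The G0 Z moves step by Δz≈2.942 mm. Every layer's G1 loop is the same polygon, so the solid is a straight extrusion of it from z=0 to z≈23.5. Closing with flat bottom and top caps and triangulating gives 20 facets — a regular 6-sided prism (a cylinder approximated with 6 flat sides), circumscribed radius ≈ 13.3 mm, height ≈ 23.5 mm.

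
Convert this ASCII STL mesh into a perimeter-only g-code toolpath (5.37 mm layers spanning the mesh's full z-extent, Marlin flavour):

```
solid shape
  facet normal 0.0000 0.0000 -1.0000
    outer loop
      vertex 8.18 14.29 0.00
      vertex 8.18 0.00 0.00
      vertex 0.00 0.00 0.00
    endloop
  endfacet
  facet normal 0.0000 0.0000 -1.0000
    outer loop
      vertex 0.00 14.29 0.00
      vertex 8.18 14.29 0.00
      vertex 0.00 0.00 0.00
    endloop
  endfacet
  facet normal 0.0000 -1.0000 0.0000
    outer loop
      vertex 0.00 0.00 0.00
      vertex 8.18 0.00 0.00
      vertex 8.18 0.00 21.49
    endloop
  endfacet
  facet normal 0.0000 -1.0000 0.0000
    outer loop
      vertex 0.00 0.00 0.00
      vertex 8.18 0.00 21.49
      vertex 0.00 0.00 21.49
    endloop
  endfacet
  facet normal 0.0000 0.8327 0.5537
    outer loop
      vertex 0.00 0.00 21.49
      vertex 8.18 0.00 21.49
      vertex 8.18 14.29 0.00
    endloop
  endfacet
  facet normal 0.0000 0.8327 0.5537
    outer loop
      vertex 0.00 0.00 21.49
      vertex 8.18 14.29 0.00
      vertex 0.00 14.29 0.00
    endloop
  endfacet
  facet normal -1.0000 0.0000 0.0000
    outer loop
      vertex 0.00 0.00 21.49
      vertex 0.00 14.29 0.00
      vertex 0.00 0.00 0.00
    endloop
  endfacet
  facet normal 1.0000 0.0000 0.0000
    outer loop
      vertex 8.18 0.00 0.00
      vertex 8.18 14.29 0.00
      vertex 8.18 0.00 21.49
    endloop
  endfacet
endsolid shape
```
; perimeter-only toolpath
G21 ; units = mm
G90 ; absolute positioning
G28 ; home
; layer 1
G0 Z5.37
G0 X0.00 Y0.00
G1 X8.18 Y0.00
G1 X8.18 Y10.72
G1 X0.00 Y10.72
G1 X0.00 Y0.00
; layer 2
G0 Z10.74
G0 X0.00 Y0.00
G1 X8.18 Y0.00
G1 X8.18 Y7.14
G1 X0.00 Y7.14
G1 X0.00 Y0.00
; layer 3
G0 Z16.12
G0 X0.00 Y0.00
G1 X8.18 Y0.00
G1 X8.18 Y3.57
G1 X0.00 Y3.57
G1 X0.00 Y0.00
M2 ; end

The solid is a wedge (ramp): 8.18 × 14.3 mm base, rising to 21.5 mm along the y=0 edge and sloping linearly to z=0 at y=14.3. Slicing at Δz = 5.37 mm — 4 equal slices spanning the solid's height, so layer i sits at z = i·h/4 — gives 3 non-empty perimeters. Each is a 4-segment closed polygon; G0 lifts to the layer z and rapids to the start vertex, then G1 traces the edges. The cross-section shrinks linearly with z (the slice at the apex is degenerate and omitted).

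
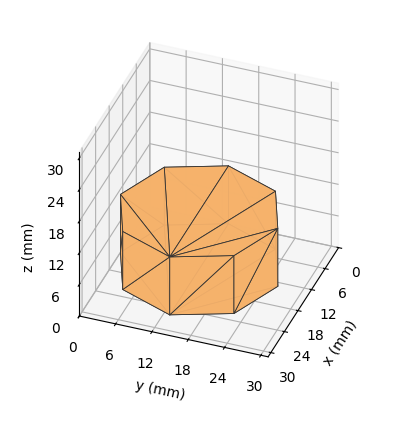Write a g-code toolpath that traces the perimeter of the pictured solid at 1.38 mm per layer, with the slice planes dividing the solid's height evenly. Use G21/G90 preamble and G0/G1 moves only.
Reading the render: the shape is a regular 8-sided prism (a cylinder approximated with 8 flat sides), circumscribed radius ≈ 13 mm, height ≈ 11 mm (dimensions read to the nearest mm from the axis ticks). For the g-code, the solid's height is divided into equal slices at the stated Δz and each level perimeter traced with G1 moves after a G0 lift.

; perimeter-only toolpath
G21 ; units = mm
G90 ; absolute positioning
G28 ; home
; layer 1
G0 Z1.38
G0 X26.00 Y13.00
G1 X22.19 Y22.19
G1 X13.00 Y26.00
G1 X3.81 Y22.19
G1 X0.00 Y13.00
G1 X3.81 Y3.81
G1 X13.00 Y0.00
G1 X22.19 Y3.81
G1 X26.00 Y13.00
; layer 2
G0 Z2.75
G0 X26.00 Y13.00
G1 X22.19 Y22.19
G1 X13.00 Y26.00
G1 X3.81 Y22.19
G1 X0.00 Y13.00
G1 X3.81 Y3.81
G1 X13.00 Y0.00
G1 X22.19 Y3.81
G1 X26.00 Y13.00
; layer 3
G0 Z4.12
G0 X26.00 Y13.00
G1 X22.19 Y22.19
G1 X13.00 Y26.00
G1 X3.81 Y22.19
G1 X0.00 Y13.00
G1 X3.81 Y3.81
G1 X13.00 Y0.00
G1 X22.19 Y3.81
G1 X26.00 Y13.00
; layer 4
G0 Z5.50
G0 X26.00 Y13.00
G1 X22.19 Y22.19
G1 X13.00 Y26.00
G1 X3.81 Y22.19
G1 X0.00 Y13.00
G1 X3.81 Y3.81
G1 X13.00 Y0.00
G1 X22.19 Y3.81
G1 X26.00 Y13.00
; layer 5
G0 Z6.88
G0 X26.00 Y13.00
G1 X22.19 Y22.19
G1 X13.00 Y26.00
G1 X3.81 Y22.19
G1 X0.00 Y13.00
G1 X3.81 Y3.81
G1 X13.00 Y0.00
G1 X22.19 Y3.81
G1 X26.00 Y13.00
; layer 6
G0 Z8.25
G0 X26.00 Y13.00
G1 X22.19 Y22.19
G1 X13.00 Y26.00
G1 X3.81 Y22.19
G1 X0.00 Y13.00
G1 X3.81 Y3.81
G1 X13.00 Y0.00
G1 X22.19 Y3.81
G1 X26.00 Y13.00
; layer 7
G0 Z9.62
G0 X26.00 Y13.00
G1 X22.19 Y22.19
G1 X13.00 Y26.00
G1 X3.81 Y22.19
G1 X0.00 Y13.00
G1 X3.81 Y3.81
G1 X13.00 Y0.00
G1 X22.19 Y3.81
G1 X26.00 Y13.00
; layer 8
G0 Z11.00
G0 X26.00 Y13.00
G1 X22.19 Y22.19
G1 X13.00 Y26.00
G1 X3.81 Y22.19
G1 X0.00 Y13.00
G1 X3.81 Y3.81
G1 X13.00 Y0.00
G1 X22.19 Y3.81
G1 X26.00 Y13.00
M2 ; end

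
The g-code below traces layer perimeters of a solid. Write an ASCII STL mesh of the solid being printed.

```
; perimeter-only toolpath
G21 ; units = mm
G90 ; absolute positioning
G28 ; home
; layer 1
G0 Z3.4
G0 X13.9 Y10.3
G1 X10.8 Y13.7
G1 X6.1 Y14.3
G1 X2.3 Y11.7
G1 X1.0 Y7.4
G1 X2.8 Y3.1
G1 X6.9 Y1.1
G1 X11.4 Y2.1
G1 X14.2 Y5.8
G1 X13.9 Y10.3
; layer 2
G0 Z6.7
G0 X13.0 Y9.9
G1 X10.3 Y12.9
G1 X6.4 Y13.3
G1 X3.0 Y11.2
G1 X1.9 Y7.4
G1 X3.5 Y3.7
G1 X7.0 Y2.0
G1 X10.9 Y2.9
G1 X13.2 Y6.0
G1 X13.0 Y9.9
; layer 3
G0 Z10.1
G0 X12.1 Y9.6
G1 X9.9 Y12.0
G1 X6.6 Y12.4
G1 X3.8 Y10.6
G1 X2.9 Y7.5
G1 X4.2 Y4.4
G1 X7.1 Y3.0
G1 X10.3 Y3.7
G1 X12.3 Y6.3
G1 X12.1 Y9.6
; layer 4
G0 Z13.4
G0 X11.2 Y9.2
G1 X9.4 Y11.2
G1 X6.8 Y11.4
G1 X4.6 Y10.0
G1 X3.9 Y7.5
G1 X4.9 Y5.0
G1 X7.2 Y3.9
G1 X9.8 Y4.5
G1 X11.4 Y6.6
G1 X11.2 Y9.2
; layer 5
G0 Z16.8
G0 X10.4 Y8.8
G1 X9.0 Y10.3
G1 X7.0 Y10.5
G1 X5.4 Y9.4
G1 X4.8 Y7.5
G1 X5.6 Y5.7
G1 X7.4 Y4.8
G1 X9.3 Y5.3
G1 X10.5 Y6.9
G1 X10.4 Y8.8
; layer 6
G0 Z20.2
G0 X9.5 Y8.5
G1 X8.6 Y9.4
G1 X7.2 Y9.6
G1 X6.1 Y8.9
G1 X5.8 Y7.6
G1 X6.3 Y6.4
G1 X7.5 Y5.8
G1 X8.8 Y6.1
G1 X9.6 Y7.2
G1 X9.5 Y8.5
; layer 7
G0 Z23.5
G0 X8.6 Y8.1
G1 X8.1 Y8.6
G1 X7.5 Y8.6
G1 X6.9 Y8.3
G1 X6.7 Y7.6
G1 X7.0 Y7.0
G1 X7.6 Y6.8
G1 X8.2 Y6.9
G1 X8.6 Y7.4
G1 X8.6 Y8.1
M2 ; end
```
solid part
  facet normal 0.0000 0.0000 -1.0000
    outer loop
      vertex 5.9 15.2 0.0
      vertex 11.2 14.6 0.0
      vertex 14.8 10.7 0.0
    endloop
  endfacet
  facet normal 0.0000 0.0000 -1.0000
    outer loop
      vertex 1.5 12.3 0.0
      vertex 5.9 15.2 0.0
      vertex 14.8 10.7 0.0
    endloop
  endfacet
  facet normal 0.0000 0.0000 -1.0000
    outer loop
      vertex 0.0 7.3 0.0
      vertex 1.5 12.3 0.0
      vertex 14.8 10.7 0.0
    endloop
  endfacet
  facet normal 0.0000 0.0000 -1.0000
    outer loop
      vertex 2.1 2.4 0.0
      vertex 0.0 7.3 0.0
      vertex 14.8 10.7 0.0
    endloop
  endfacet
  facet normal 0.0000 0.0000 -1.0000
    outer loop
      vertex 6.8 0.1 0.0
      vertex 2.1 2.4 0.0
      vertex 14.8 10.7 0.0
    endloop
  endfacet
  facet normal 0.0000 0.0000 -1.0000
    outer loop
      vertex 11.9 1.3 0.0
      vertex 6.8 0.1 0.0
      vertex 14.8 10.7 0.0
    endloop
  endfacet
  facet normal 0.0000 0.0000 -1.0000
    outer loop
      vertex 15.1 5.5 0.0
      vertex 11.9 1.3 0.0
      vertex 14.8 10.7 0.0
    endloop
  endfacet
  facet normal 0.7095 0.6549 0.2603
    outer loop
      vertex 14.8 10.7 0.0
      vertex 11.2 14.6 0.0
      vertex 7.7 7.7 26.9
    endloop
  endfacet
  facet normal 0.1086 0.9594 0.2602
    outer loop
      vertex 11.2 14.6 0.0
      vertex 5.9 15.2 0.0
      vertex 7.7 7.7 26.9
    endloop
  endfacet
  facet normal -0.5313 0.8062 0.2603
    outer loop
      vertex 5.9 15.2 0.0
      vertex 1.5 12.3 0.0
      vertex 7.7 7.7 26.9
    endloop
  endfacet
  facet normal -0.9247 0.2774 0.2606
    outer loop
      vertex 1.5 12.3 0.0
      vertex 0.0 7.3 0.0
      vertex 7.7 7.7 26.9
    endloop
  endfacet
  facet normal -0.8876 -0.3804 0.2597
    outer loop
      vertex 0.0 7.3 0.0
      vertex 2.1 2.4 0.0
      vertex 7.7 7.7 26.9
    endloop
  endfacet
  facet normal -0.4245 -0.8675 0.2593
    outer loop
      vertex 2.1 2.4 0.0
      vertex 6.8 0.1 0.0
      vertex 7.7 7.7 26.9
    endloop
  endfacet
  facet normal 0.2213 -0.9404 0.2583
    outer loop
      vertex 6.8 0.1 0.0
      vertex 11.9 1.3 0.0
      vertex 7.7 7.7 26.9
    endloop
  endfacet
  facet normal 0.7682 -0.5853 0.2592
    outer loop
      vertex 11.9 1.3 0.0
      vertex 15.1 5.5 0.0
      vertex 7.7 7.7 26.9
    endloop
  endfacet
  facet normal 0.9638 0.0556 0.2606
    outer loop
      vertex 15.1 5.5 0.0
      vertex 14.8 10.7 0.0
      vertex 7.7 7.7 26.9
    endloop
  endfacet
endsolid part

The G0 Z moves step by Δz≈3.4 mm. The G1 loops shrink linearly with z, so the solid tapers from its base footprint up to z≈26.9. Closing with a flat bottom cap and the tapered top and triangulating gives 16 facets — a regular 9-sided pyramid, base circumscribed radius ≈ 7.7 mm, apex at z ≈ 26.9 mm.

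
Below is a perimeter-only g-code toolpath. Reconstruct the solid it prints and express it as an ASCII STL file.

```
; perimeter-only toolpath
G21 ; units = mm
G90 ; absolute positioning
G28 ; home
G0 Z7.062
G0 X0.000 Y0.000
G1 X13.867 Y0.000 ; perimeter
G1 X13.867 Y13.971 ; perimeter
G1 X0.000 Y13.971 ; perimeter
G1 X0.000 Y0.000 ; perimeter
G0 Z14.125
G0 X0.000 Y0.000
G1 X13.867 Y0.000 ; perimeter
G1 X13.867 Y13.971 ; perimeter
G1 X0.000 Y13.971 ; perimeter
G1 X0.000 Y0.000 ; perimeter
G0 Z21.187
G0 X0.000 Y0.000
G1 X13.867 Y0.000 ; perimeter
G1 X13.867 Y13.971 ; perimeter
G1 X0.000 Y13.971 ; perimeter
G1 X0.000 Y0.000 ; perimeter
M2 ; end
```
solid part
  facet normal 0.0000 0.0000 -1.0000
    outer loop
      vertex 13.867 13.971 0.000
      vertex 13.867 0.000 0.000
      vertex 0.000 0.000 0.000
    endloop
  endfacet
  facet normal 0.0000 0.0000 -1.0000
    outer loop
      vertex 0.000 13.971 0.000
      vertex 13.867 13.971 0.000
      vertex 0.000 0.000 0.000
    endloop
  endfacet
  facet normal 0.0000 0.0000 1.0000
    outer loop
      vertex 0.000 0.000 21.187
      vertex 13.867 0.000 21.187
      vertex 13.867 13.971 21.187
    endloop
  endfacet
  facet normal 0.0000 0.0000 1.0000
    outer loop
      vertex 0.000 0.000 21.187
      vertex 13.867 13.971 21.187
      vertex 0.000 13.971 21.187
    endloop
  endfacet
  facet normal 0.0000 -1.0000 0.0000
    outer loop
      vertex 0.000 0.000 0.000
      vertex 13.867 0.000 0.000
      vertex 13.867 0.000 21.187
    endloop
  endfacet
  facet normal 0.0000 -1.0000 0.0000
    outer loop
      vertex 0.000 0.000 0.000
      vertex 13.867 0.000 21.187
      vertex 0.000 0.000 21.187
    endloop
  endfacet
  facet normal 0.0000 1.0000 0.0000
    outer loop
      vertex 13.867 13.971 21.187
      vertex 13.867 13.971 0.000
      vertex 0.000 13.971 0.000
    endloop
  endfacet
  facet normal 0.0000 1.0000 0.0000
    outer loop
      vertex 0.000 13.971 21.187
      vertex 13.867 13.971 21.187
      vertex 0.000 13.971 0.000
    endloop
  endfacet
  facet normal -1.0000 0.0000 0.0000
    outer loop
      vertex 0.000 13.971 21.187
      vertex 0.000 13.971 0.000
      vertex 0.000 0.000 0.000
    endloop
  endfacet
  facet normal -1.0000 0.0000 0.0000
    outer loop
      vertex 0.000 0.000 21.187
      vertex 0.000 13.971 21.187
      vertex 0.000 0.000 0.000
    endloop
  endfacet
  facet normal 1.0000 0.0000 0.0000
    outer loop
      vertex 13.867 0.000 0.000
      vertex 13.867 13.971 0.000
      vertex 13.867 13.971 21.187
    endloop
  endfacet
  facet normal 1.0000 0.0000 0.0000
    outer loop
      vertex 13.867 0.000 0.000
      vertex 13.867 13.971 21.187
      vertex 13.867 0.000 21.187
    endloop
  endfacet
endsolid part

The G0 Z moves step by Δz≈7.062 mm. Every layer's G1 loop is the same polygon, so the solid is a straight extrusion of it from z=0 to z≈21.2. Closing with flat bottom and top caps and triangulating gives 12 facets — a rectangular box, roughly 13.9 × 14 mm footprint and 21.2 mm tall.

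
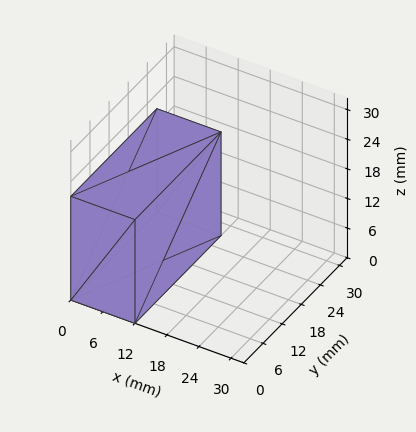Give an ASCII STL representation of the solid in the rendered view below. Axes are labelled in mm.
Reading the render: the shape is a rectangular box, roughly 12 × 27 mm footprint and 21 mm tall (dimensions read to the nearest mm from the axis ticks). For the STL, each face is triangulated and given an outward normal.

solid part
  facet normal 0.0000 0.0000 -1.0000
    outer loop
      vertex 12.000 27.000 0.000
      vertex 12.000 0.000 0.000
      vertex 0.000 0.000 0.000
    endloop
  endfacet
  facet normal 0.0000 0.0000 -1.0000
    outer loop
      vertex 0.000 27.000 0.000
      vertex 12.000 27.000 0.000
      vertex 0.000 0.000 0.000
    endloop
  endfacet
  facet normal 0.0000 0.0000 1.0000
    outer loop
      vertex 0.000 0.000 21.000
      vertex 12.000 0.000 21.000
      vertex 12.000 27.000 21.000
    endloop
  endfacet
  facet normal 0.0000 0.0000 1.0000
    outer loop
      vertex 0.000 0.000 21.000
      vertex 12.000 27.000 21.000
      vertex 0.000 27.000 21.000
    endloop
  endfacet
  facet normal 0.0000 -1.0000 0.0000
    outer loop
      vertex 0.000 0.000 0.000
      vertex 12.000 0.000 0.000
      vertex 12.000 0.000 21.000
    endloop
  endfacet
  facet normal 0.0000 -1.0000 0.0000
    outer loop
      vertex 0.000 0.000 0.000
      vertex 12.000 0.000 21.000
      vertex 0.000 0.000 21.000
    endloop
  endfacet
  facet normal 0.0000 1.0000 0.0000
    outer loop
      vertex 12.000 27.000 21.000
      vertex 12.000 27.000 0.000
      vertex 0.000 27.000 0.000
    endloop
  endfacet
  facet normal 0.0000 1.0000 0.0000
    outer loop
      vertex 0.000 27.000 21.000
      vertex 12.000 27.000 21.000
      vertex 0.000 27.000 0.000
    endloop
  endfacet
  facet normal -1.0000 0.0000 0.0000
    outer loop
      vertex 0.000 27.000 21.000
      vertex 0.000 27.000 0.000
      vertex 0.000 0.000 0.000
    endloop
  endfacet
  facet normal -1.0000 0.0000 0.0000
    outer loop
      vertex 0.000 0.000 21.000
      vertex 0.000 27.000 21.000
      vertex 0.000 0.000 0.000
    endloop
  endfacet
  facet normal 1.0000 0.0000 0.0000
    outer loop
      vertex 12.000 0.000 0.000
      vertex 12.000 27.000 0.000
      vertex 12.000 27.000 21.000
    endloop
  endfacet
  facet normal 1.0000 0.0000 0.0000
    outer loop
      vertex 12.000 0.000 0.000
      vertex 12.000 27.000 21.000
      vertex 12.000 0.000 21.000
    endloop
  endfacet
endsolid part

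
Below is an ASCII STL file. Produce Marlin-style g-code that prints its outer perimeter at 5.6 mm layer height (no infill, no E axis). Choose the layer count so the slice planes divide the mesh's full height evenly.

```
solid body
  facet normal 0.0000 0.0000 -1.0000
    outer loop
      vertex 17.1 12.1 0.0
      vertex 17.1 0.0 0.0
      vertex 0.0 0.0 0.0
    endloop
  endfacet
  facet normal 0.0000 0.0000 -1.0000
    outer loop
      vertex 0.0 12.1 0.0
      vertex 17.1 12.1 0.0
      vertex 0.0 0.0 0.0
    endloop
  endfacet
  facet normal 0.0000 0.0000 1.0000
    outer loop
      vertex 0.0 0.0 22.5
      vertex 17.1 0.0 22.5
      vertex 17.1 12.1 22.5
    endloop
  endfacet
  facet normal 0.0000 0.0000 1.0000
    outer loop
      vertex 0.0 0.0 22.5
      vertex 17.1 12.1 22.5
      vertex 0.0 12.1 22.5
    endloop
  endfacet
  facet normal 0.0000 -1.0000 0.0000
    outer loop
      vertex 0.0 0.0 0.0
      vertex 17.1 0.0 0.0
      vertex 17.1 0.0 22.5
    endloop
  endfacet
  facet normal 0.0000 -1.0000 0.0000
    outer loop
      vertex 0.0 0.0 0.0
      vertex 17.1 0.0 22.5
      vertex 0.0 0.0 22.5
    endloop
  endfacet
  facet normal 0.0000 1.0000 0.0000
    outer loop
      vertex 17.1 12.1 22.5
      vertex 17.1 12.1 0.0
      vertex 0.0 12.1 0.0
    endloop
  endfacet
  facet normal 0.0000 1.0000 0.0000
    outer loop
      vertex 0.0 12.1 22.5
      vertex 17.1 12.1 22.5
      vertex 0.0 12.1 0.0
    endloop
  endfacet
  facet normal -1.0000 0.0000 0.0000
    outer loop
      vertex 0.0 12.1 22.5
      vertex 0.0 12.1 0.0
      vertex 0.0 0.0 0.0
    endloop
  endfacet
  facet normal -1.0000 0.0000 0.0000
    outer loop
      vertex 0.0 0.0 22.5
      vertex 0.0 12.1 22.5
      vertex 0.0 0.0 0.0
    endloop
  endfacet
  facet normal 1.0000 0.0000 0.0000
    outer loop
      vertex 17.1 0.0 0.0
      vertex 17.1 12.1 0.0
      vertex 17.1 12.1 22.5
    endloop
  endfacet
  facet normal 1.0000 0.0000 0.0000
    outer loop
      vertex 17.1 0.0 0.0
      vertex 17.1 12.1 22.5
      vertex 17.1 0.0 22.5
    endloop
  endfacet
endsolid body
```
; perimeter-only toolpath
G21 ; units = mm
G90 ; absolute positioning
G28 ; home
; layer 1
G0 Z5.6
G0 X0.0 Y0.0
G1 X17.1 Y0.0
G1 X17.1 Y12.1
G1 X0.0 Y12.1
G1 X0.0 Y0.0
; layer 2
G0 Z11.2
G0 X0.0 Y0.0
G1 X17.1 Y0.0
G1 X17.1 Y12.1
G1 X0.0 Y12.1
G1 X0.0 Y0.0
; layer 3
G0 Z16.9
G0 X0.0 Y0.0
G1 X17.1 Y0.0
G1 X17.1 Y12.1
G1 X0.0 Y12.1
G1 X0.0 Y0.0
; layer 4
G0 Z22.5
G0 X0.0 Y0.0
G1 X17.1 Y0.0
G1 X17.1 Y12.1
G1 X0.0 Y12.1
G1 X0.0 Y0.0
M2 ; end

The solid is a rectangular box, roughly 17.1 × 12.1 mm footprint and 22.5 mm tall. Slicing at Δz = 5.6 mm — 4 equal slices spanning the solid's height, so layer i sits at z = i·h/4 — gives 4 non-empty perimeters. Each is a 4-segment closed polygon; G0 lifts to the layer z and rapids to the start vertex, then G1 traces the edges.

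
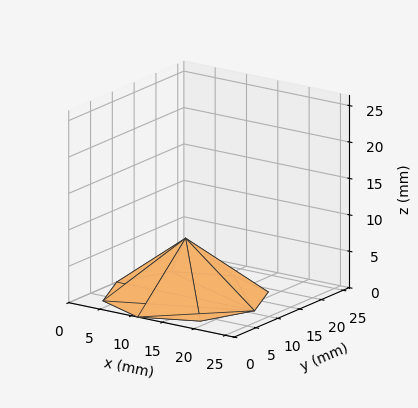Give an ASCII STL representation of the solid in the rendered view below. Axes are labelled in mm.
Reading the render: the shape is a regular 8-sided pyramid, base circumscribed radius ≈ 11 mm, apex at z ≈ 8 mm (dimensions read to the nearest mm from the axis ticks). For the STL, each face is triangulated and given an outward normal.

solid part
  facet normal 0.0000 0.0000 -1.0000
    outer loop
      vertex 11.000 22.000 0.000
      vertex 18.778 18.778 0.000
      vertex 22.000 11.000 0.000
    endloop
  endfacet
  facet normal 0.0000 0.0000 -1.0000
    outer loop
      vertex 3.222 18.778 0.000
      vertex 11.000 22.000 0.000
      vertex 22.000 11.000 0.000
    endloop
  endfacet
  facet normal 0.0000 0.0000 -1.0000
    outer loop
      vertex 0.000 11.000 0.000
      vertex 3.222 18.778 0.000
      vertex 22.000 11.000 0.000
    endloop
  endfacet
  facet normal 0.0000 0.0000 -1.0000
    outer loop
      vertex 3.222 3.222 0.000
      vertex 0.000 11.000 0.000
      vertex 22.000 11.000 0.000
    endloop
  endfacet
  facet normal 0.0000 0.0000 -1.0000
    outer loop
      vertex 11.000 0.000 0.000
      vertex 3.222 3.222 0.000
      vertex 22.000 11.000 0.000
    endloop
  endfacet
  facet normal 0.0000 0.0000 -1.0000
    outer loop
      vertex 18.778 3.222 0.000
      vertex 11.000 0.000 0.000
      vertex 22.000 11.000 0.000
    endloop
  endfacet
  facet normal 0.5715 0.2367 0.7857
    outer loop
      vertex 22.000 11.000 0.000
      vertex 18.778 18.778 0.000
      vertex 11.000 11.000 8.000
    endloop
  endfacet
  facet normal 0.2367 0.5715 0.7857
    outer loop
      vertex 18.778 18.778 0.000
      vertex 11.000 22.000 0.000
      vertex 11.000 11.000 8.000
    endloop
  endfacet
  facet normal -0.2367 0.5715 0.7857
    outer loop
      vertex 11.000 22.000 0.000
      vertex 3.222 18.778 0.000
      vertex 11.000 11.000 8.000
    endloop
  endfacet
  facet normal -0.5715 0.2367 0.7857
    outer loop
      vertex 3.222 18.778 0.000
      vertex 0.000 11.000 0.000
      vertex 11.000 11.000 8.000
    endloop
  endfacet
  facet normal -0.5715 -0.2367 0.7857
    outer loop
      vertex 0.000 11.000 0.000
      vertex 3.222 3.222 0.000
      vertex 11.000 11.000 8.000
    endloop
  endfacet
  facet normal -0.2367 -0.5715 0.7857
    outer loop
      vertex 3.222 3.222 0.000
      vertex 11.000 0.000 0.000
      vertex 11.000 11.000 8.000
    endloop
  endfacet
  facet normal 0.2367 -0.5715 0.7857
    outer loop
      vertex 11.000 0.000 0.000
      vertex 18.778 3.222 0.000
      vertex 11.000 11.000 8.000
    endloop
  endfacet
  facet normal 0.5715 -0.2367 0.7857
    outer loop
      vertex 18.778 3.222 0.000
      vertex 22.000 11.000 0.000
      vertex 11.000 11.000 8.000
    endloop
  endfacet
endsolid part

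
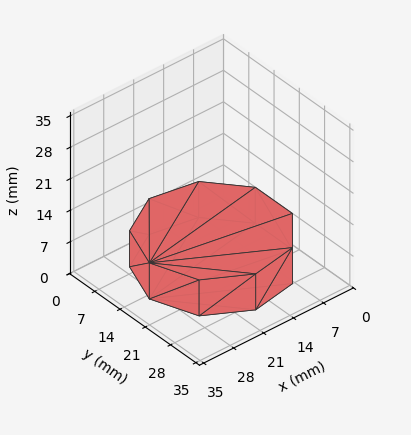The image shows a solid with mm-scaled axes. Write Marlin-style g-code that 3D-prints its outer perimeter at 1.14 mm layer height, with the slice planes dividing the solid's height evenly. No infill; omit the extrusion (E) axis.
Reading the render: the shape is a regular 9-sided prism (a cylinder approximated with 9 flat sides), circumscribed radius ≈ 15 mm, height ≈ 8 mm (dimensions read to the nearest mm from the axis ticks). For the g-code, the solid's height is divided into equal slices at the stated Δz and each level perimeter traced with G1 moves after a G0 lift.

; perimeter-only toolpath
G21 ; units = mm
G90 ; absolute positioning
G28 ; home
; layer 1
G0 Z1.14
G0 X30.00 Y15.00
G1 X26.49 Y24.64
G1 X17.60 Y29.77
G1 X7.50 Y27.99
G1 X0.90 Y20.13
G1 X0.90 Y9.87
G1 X7.50 Y2.01
G1 X17.60 Y0.23
G1 X26.49 Y5.36
G1 X30.00 Y15.00
; layer 2
G0 Z2.29
G0 X30.00 Y15.00
G1 X26.49 Y24.64
G1 X17.60 Y29.77
G1 X7.50 Y27.99
G1 X0.90 Y20.13
G1 X0.90 Y9.87
G1 X7.50 Y2.01
G1 X17.60 Y0.23
G1 X26.49 Y5.36
G1 X30.00 Y15.00
; layer 3
G0 Z3.43
G0 X30.00 Y15.00
G1 X26.49 Y24.64
G1 X17.60 Y29.77
G1 X7.50 Y27.99
G1 X0.90 Y20.13
G1 X0.90 Y9.87
G1 X7.50 Y2.01
G1 X17.60 Y0.23
G1 X26.49 Y5.36
G1 X30.00 Y15.00
; layer 4
G0 Z4.57
G0 X30.00 Y15.00
G1 X26.49 Y24.64
G1 X17.60 Y29.77
G1 X7.50 Y27.99
G1 X0.90 Y20.13
G1 X0.90 Y9.87
G1 X7.50 Y2.01
G1 X17.60 Y0.23
G1 X26.49 Y5.36
G1 X30.00 Y15.00
; layer 5
G0 Z5.71
G0 X30.00 Y15.00
G1 X26.49 Y24.64
G1 X17.60 Y29.77
G1 X7.50 Y27.99
G1 X0.90 Y20.13
G1 X0.90 Y9.87
G1 X7.50 Y2.01
G1 X17.60 Y0.23
G1 X26.49 Y5.36
G1 X30.00 Y15.00
; layer 6
G0 Z6.86
G0 X30.00 Y15.00
G1 X26.49 Y24.64
G1 X17.60 Y29.77
G1 X7.50 Y27.99
G1 X0.90 Y20.13
G1 X0.90 Y9.87
G1 X7.50 Y2.01
G1 X17.60 Y0.23
G1 X26.49 Y5.36
G1 X30.00 Y15.00
; layer 7
G0 Z8.00
G0 X30.00 Y15.00
G1 X26.49 Y24.64
G1 X17.60 Y29.77
G1 X7.50 Y27.99
G1 X0.90 Y20.13
G1 X0.90 Y9.87
G1 X7.50 Y2.01
G1 X17.60 Y0.23
G1 X26.49 Y5.36
G1 X30.00 Y15.00
M2 ; end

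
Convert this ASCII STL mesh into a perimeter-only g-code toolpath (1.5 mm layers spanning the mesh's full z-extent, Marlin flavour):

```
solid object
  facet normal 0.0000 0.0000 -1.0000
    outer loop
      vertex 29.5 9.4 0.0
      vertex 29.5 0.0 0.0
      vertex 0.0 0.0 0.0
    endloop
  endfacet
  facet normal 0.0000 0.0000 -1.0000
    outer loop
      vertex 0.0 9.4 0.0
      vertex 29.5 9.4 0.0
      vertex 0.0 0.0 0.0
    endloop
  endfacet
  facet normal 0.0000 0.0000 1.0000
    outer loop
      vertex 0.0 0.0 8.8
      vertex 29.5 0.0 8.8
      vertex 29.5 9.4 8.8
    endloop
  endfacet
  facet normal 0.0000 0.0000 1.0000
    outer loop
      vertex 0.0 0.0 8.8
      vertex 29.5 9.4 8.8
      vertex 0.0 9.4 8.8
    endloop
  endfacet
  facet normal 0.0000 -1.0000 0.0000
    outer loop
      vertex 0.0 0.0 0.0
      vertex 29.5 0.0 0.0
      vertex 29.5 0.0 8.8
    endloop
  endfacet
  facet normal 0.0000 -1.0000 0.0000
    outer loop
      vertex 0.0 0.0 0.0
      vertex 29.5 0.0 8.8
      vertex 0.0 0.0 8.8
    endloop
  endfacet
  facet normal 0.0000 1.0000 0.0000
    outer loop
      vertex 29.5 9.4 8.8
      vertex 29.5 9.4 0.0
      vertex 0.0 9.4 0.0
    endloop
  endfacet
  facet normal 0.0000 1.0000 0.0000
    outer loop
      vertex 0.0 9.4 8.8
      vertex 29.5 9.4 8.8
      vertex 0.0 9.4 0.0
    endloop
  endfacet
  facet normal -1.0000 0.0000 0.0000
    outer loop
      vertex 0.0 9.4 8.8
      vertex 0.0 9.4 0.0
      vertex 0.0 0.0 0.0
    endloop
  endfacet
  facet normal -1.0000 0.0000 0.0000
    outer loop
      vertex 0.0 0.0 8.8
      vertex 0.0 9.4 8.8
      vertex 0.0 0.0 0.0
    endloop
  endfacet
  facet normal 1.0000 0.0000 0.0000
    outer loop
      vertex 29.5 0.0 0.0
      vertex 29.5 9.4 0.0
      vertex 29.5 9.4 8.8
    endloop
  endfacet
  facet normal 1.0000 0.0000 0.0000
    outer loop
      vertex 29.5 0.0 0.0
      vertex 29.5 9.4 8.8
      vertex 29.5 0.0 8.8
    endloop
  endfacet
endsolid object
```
; perimeter-only toolpath
G21 ; units = mm
G90 ; absolute positioning
G28 ; home
; layer 1
G0 Z1.5
G0 X0.0 Y0.0
G1 X29.5 Y0.0
G1 X29.5 Y9.4
G1 X0.0 Y9.4
G1 X0.0 Y0.0
; layer 2
G0 Z2.9
G0 X0.0 Y0.0
G1 X29.5 Y0.0
G1 X29.5 Y9.4
G1 X0.0 Y9.4
G1 X0.0 Y0.0
; layer 3
G0 Z4.4
G0 X0.0 Y0.0
G1 X29.5 Y0.0
G1 X29.5 Y9.4
G1 X0.0 Y9.4
G1 X0.0 Y0.0
; layer 4
G0 Z5.9
G0 X0.0 Y0.0
G1 X29.5 Y0.0
G1 X29.5 Y9.4
G1 X0.0 Y9.4
G1 X0.0 Y0.0
; layer 5
G0 Z7.3
G0 X0.0 Y0.0
G1 X29.5 Y0.0
G1 X29.5 Y9.4
G1 X0.0 Y9.4
G1 X0.0 Y0.0
; layer 6
G0 Z8.8
G0 X0.0 Y0.0
G1 X29.5 Y0.0
G1 X29.5 Y9.4
G1 X0.0 Y9.4
G1 X0.0 Y0.0
M2 ; end

The solid is a rectangular box, roughly 29.5 × 9.4 mm footprint and 8.8 mm tall. Slicing at Δz = 1.5 mm — 6 equal slices spanning the solid's height, so layer i sits at z = i·h/6 — gives 6 non-empty perimeters. Each is a 4-segment closed polygon; G0 lifts to the layer z and rapids to the start vertex, then G1 traces the edges.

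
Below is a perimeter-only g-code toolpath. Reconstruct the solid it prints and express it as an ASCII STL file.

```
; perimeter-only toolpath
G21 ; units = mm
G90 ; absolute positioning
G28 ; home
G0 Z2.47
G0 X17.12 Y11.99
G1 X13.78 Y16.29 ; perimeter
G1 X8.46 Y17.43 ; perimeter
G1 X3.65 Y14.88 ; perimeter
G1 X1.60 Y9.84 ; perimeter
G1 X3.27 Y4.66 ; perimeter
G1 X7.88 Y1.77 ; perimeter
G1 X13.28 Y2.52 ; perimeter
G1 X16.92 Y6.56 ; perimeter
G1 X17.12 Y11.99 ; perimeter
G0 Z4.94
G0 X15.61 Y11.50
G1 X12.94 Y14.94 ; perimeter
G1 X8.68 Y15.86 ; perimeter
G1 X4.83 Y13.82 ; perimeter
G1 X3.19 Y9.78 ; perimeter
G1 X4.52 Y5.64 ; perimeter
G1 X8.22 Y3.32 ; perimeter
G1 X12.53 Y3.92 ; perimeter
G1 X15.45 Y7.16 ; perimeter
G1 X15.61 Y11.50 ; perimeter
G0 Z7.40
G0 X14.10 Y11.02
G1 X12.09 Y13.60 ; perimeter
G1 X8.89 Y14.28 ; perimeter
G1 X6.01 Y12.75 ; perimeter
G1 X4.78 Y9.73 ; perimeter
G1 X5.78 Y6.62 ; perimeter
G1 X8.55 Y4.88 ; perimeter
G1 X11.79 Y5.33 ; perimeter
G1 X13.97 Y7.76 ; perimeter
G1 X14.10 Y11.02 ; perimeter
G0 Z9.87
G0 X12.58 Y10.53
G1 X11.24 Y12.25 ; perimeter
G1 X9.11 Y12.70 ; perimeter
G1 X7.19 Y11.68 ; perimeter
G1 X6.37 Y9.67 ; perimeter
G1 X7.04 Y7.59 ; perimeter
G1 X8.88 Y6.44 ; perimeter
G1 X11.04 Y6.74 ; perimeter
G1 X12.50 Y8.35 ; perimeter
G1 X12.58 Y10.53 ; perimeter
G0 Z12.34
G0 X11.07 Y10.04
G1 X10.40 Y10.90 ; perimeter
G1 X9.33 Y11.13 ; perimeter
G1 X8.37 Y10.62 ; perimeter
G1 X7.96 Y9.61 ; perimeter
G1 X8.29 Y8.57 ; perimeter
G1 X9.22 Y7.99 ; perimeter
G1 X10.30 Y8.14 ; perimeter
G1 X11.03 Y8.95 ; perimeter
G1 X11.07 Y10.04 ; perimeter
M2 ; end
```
solid part
  facet normal 0.0000 0.0000 -1.0000
    outer loop
      vertex 8.24 19.01 0.00
      vertex 14.63 17.64 0.00
      vertex 18.64 12.48 0.00
    endloop
  endfacet
  facet normal 0.0000 0.0000 -1.0000
    outer loop
      vertex 2.47 15.95 0.00
      vertex 8.24 19.01 0.00
      vertex 18.64 12.48 0.00
    endloop
  endfacet
  facet normal 0.0000 0.0000 -1.0000
    outer loop
      vertex 0.01 9.90 0.00
      vertex 2.47 15.95 0.00
      vertex 18.64 12.48 0.00
    endloop
  endfacet
  facet normal 0.0000 0.0000 -1.0000
    outer loop
      vertex 2.01 3.68 0.00
      vertex 0.01 9.90 0.00
      vertex 18.64 12.48 0.00
    endloop
  endfacet
  facet normal 0.0000 0.0000 -1.0000
    outer loop
      vertex 7.55 0.21 0.00
      vertex 2.01 3.68 0.00
      vertex 18.64 12.48 0.00
    endloop
  endfacet
  facet normal 0.0000 0.0000 -1.0000
    outer loop
      vertex 14.02 1.11 0.00
      vertex 7.55 0.21 0.00
      vertex 18.64 12.48 0.00
    endloop
  endfacet
  facet normal 0.0000 0.0000 -1.0000
    outer loop
      vertex 18.40 5.96 0.00
      vertex 14.02 1.11 0.00
      vertex 18.64 12.48 0.00
    endloop
  endfacet
  facet normal 0.6753 0.5248 0.5183
    outer loop
      vertex 18.64 12.48 0.00
      vertex 14.63 17.64 0.00
      vertex 9.55 9.55 14.81
    endloop
  endfacet
  facet normal 0.1793 0.8362 0.5183
    outer loop
      vertex 14.63 17.64 0.00
      vertex 8.24 19.01 0.00
      vertex 9.55 9.55 14.81
    endloop
  endfacet
  facet normal -0.4007 0.7556 0.5181
    outer loop
      vertex 8.24 19.01 0.00
      vertex 2.47 15.95 0.00
      vertex 9.55 9.55 14.81
    endloop
  endfacet
  facet normal -0.7924 0.3222 0.5180
    outer loop
      vertex 2.47 15.95 0.00
      vertex 0.01 9.90 0.00
      vertex 9.55 9.55 14.81
    endloop
  endfacet
  facet normal -0.8142 -0.2618 0.5183
    outer loop
      vertex 0.01 9.90 0.00
      vertex 2.01 3.68 0.00
      vertex 9.55 9.55 14.81
    endloop
  endfacet
  facet normal -0.4539 -0.7247 0.5184
    outer loop
      vertex 2.01 3.68 0.00
      vertex 7.55 0.21 0.00
      vertex 9.55 9.55 14.81
    endloop
  endfacet
  facet normal 0.1178 -0.8471 0.5183
    outer loop
      vertex 7.55 0.21 0.00
      vertex 14.02 1.11 0.00
      vertex 9.55 9.55 14.81
    endloop
  endfacet
  facet normal 0.6347 -0.5732 0.5182
    outer loop
      vertex 14.02 1.11 0.00
      vertex 18.40 5.96 0.00
      vertex 9.55 9.55 14.81
    endloop
  endfacet
  facet normal 0.8546 -0.0315 0.5183
    outer loop
      vertex 18.40 5.96 0.00
      vertex 18.64 12.48 0.00
      vertex 9.55 9.55 14.81
    endloop
  endfacet
endsolid part

The G0 Z moves step by Δz≈2.47 mm. The G1 loops shrink linearly with z, so the solid tapers from its base footprint up to z≈14.8. Closing with a flat bottom cap and the tapered top and triangulating gives 16 facets — a regular 9-sided pyramid, base circumscribed radius ≈ 9.55 mm, apex at z ≈ 14.8 mm.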